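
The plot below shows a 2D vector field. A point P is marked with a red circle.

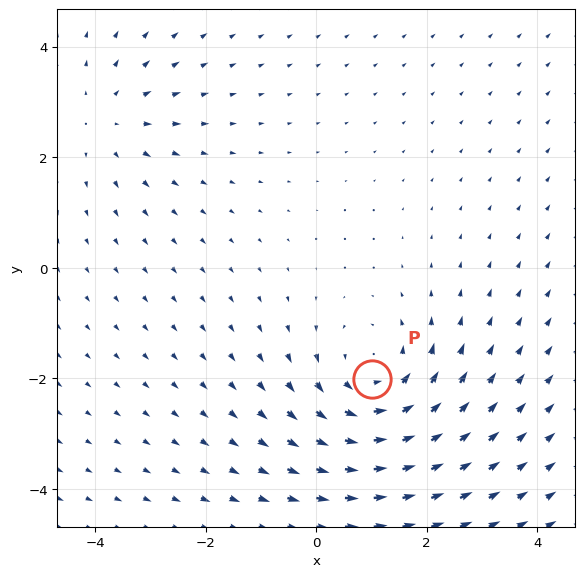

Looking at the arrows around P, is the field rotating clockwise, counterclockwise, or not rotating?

counterclockwise

Near P at (1.0, -2.0) the arrows circulate counterclockwise. The curl (z-component) there is about +4; positive curl means counterclockwise rotation.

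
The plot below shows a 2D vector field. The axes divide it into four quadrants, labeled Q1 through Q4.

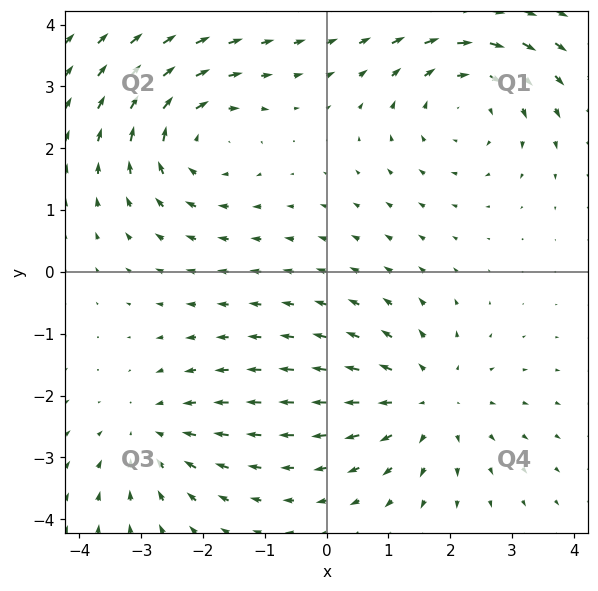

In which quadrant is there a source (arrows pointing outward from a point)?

The source sits at approximately (1.6, -2.1), which lies in quadrant Q4. The divergence there is about +4, positive as expected for a source.

Q4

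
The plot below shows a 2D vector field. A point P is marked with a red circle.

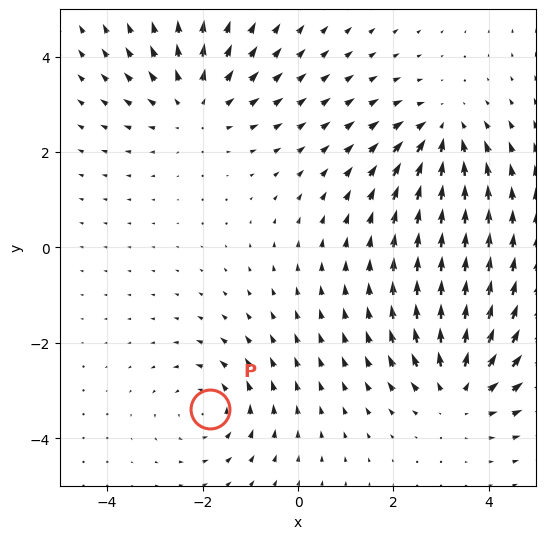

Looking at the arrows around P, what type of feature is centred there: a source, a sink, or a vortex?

vortex

At P (-1.8, -3.4) the arrows circulate counterclockwise. Divergence ≈0, curl about +4 — near-zero divergence with nonzero curl is a vortex.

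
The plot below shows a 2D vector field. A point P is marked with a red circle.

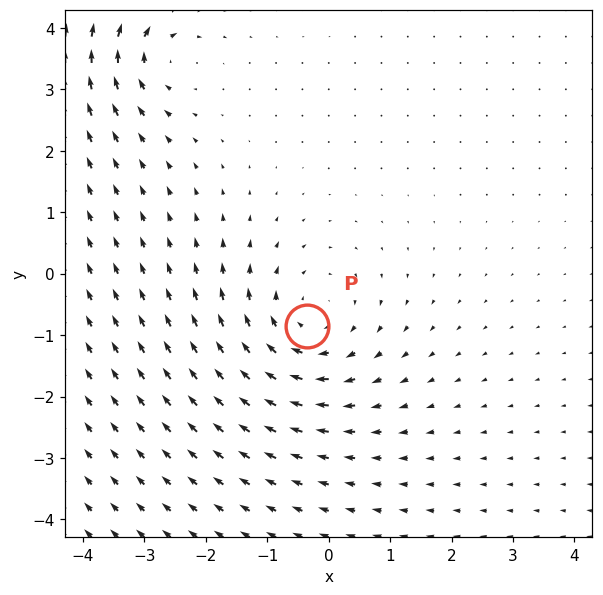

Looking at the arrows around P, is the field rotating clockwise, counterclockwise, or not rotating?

Near P at (-0.4, -0.8) the arrows circulate clockwise. The curl (z-component) there is about -3; negative curl means clockwise rotation.

clockwise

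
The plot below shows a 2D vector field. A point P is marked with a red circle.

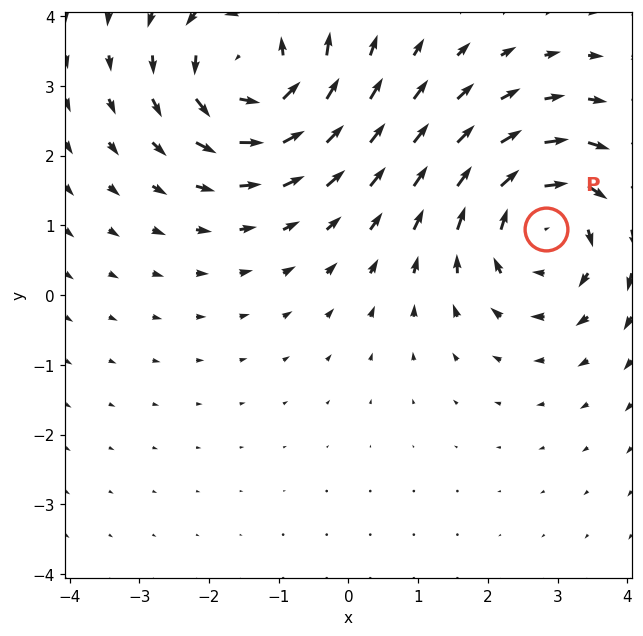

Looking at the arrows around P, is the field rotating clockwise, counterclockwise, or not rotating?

clockwise

Near P at (2.8, 0.9) the arrows circulate clockwise. The curl (z-component) there is about -3; negative curl means clockwise rotation.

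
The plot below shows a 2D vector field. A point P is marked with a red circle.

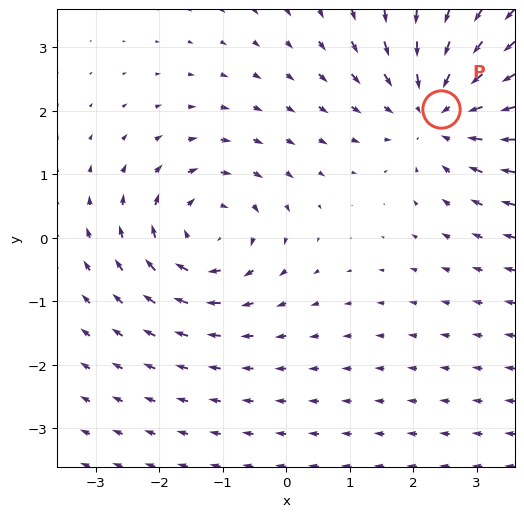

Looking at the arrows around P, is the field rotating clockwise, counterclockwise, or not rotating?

Near P at (2.4, 2.0) the arrows show no circulation. The curl there is ≈0.

not rotating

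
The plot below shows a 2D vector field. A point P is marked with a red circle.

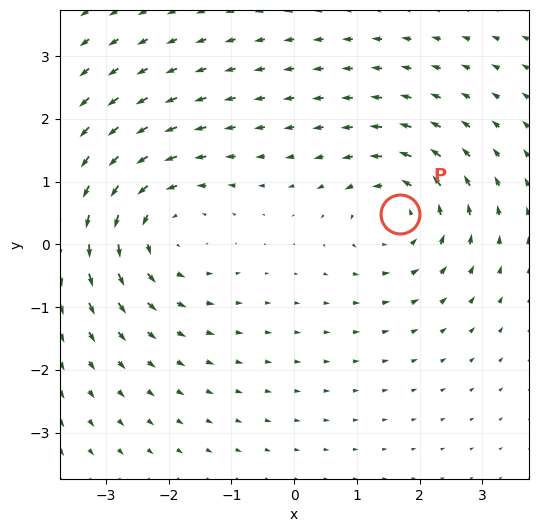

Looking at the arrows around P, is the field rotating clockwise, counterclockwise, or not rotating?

Near P at (1.7, 0.5) the arrows circulate counterclockwise. The curl (z-component) there is about +4; positive curl means counterclockwise rotation.

counterclockwise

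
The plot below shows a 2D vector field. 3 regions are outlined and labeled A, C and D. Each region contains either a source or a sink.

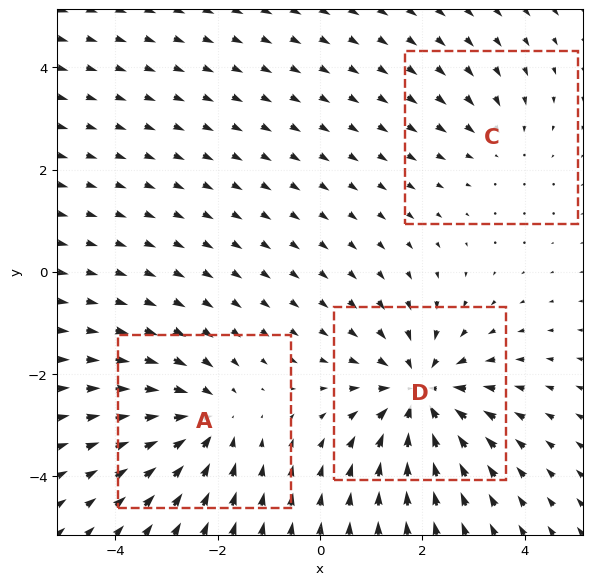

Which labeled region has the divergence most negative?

D

Divergence at each region's feature centre — A: about -3, C: about -2, D: about -5. Region D is most negative.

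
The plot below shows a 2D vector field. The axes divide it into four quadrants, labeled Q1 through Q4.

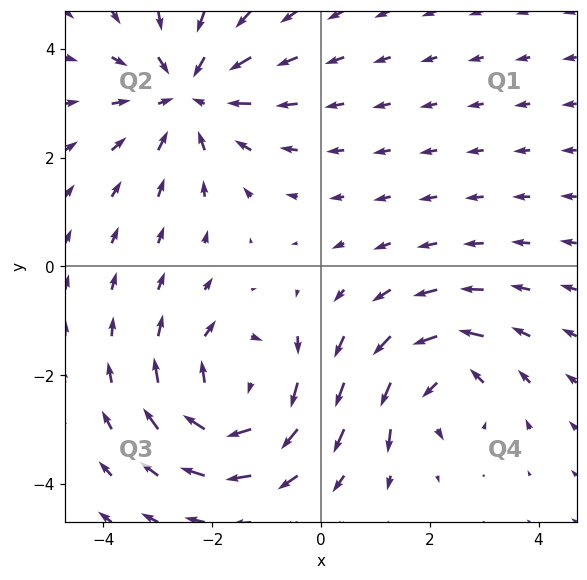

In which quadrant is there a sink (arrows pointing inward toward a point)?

The sink sits at approximately (-2.4, 3.2), which lies in quadrant Q2. The divergence there is about -3, negative as expected for a sink.

Q2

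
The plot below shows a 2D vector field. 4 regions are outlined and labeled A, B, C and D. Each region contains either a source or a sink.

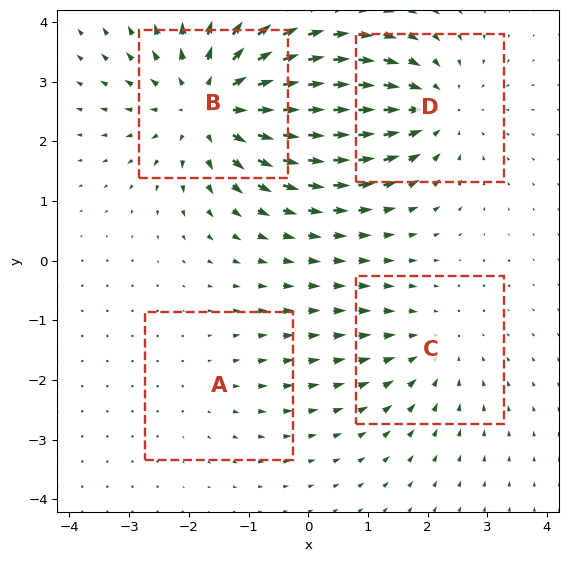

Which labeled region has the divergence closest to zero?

A

Divergence at each region's feature centre — A: about +2, B: about +6, C: about -3, D: about -4. Region A is closest to zero.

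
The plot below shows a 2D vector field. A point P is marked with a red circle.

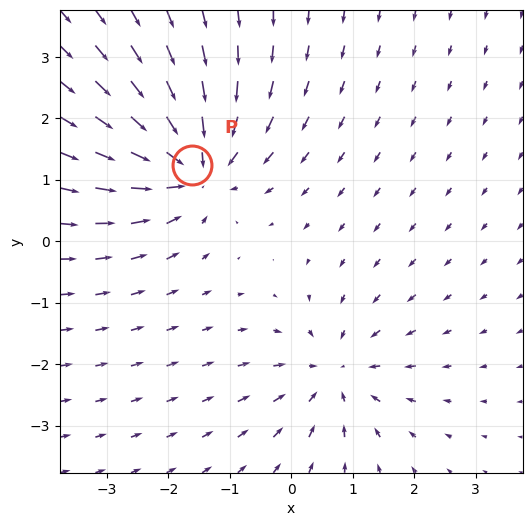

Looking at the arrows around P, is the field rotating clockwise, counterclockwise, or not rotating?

not rotating

Near P at (-1.6, 1.2) the arrows show no circulation. The curl there is ≈0.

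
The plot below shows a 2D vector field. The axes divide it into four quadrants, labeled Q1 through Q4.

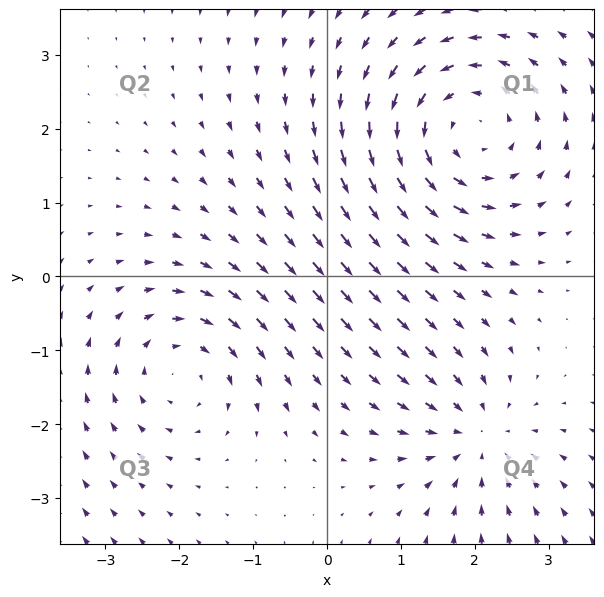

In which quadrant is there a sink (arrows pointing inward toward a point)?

The sink sits at approximately (2.0, -2.2), which lies in quadrant Q4. The divergence there is about -3, negative as expected for a sink.

Q4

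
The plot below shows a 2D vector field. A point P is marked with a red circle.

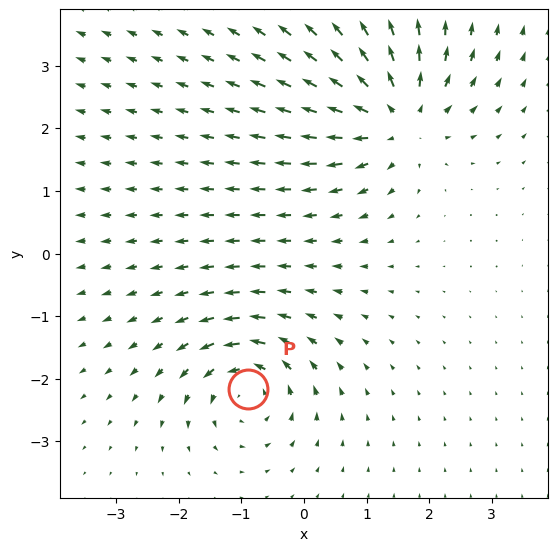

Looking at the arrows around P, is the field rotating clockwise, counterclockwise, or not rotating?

Near P at (-0.9, -2.2) the arrows circulate counterclockwise. The curl (z-component) there is about +4; positive curl means counterclockwise rotation.

counterclockwise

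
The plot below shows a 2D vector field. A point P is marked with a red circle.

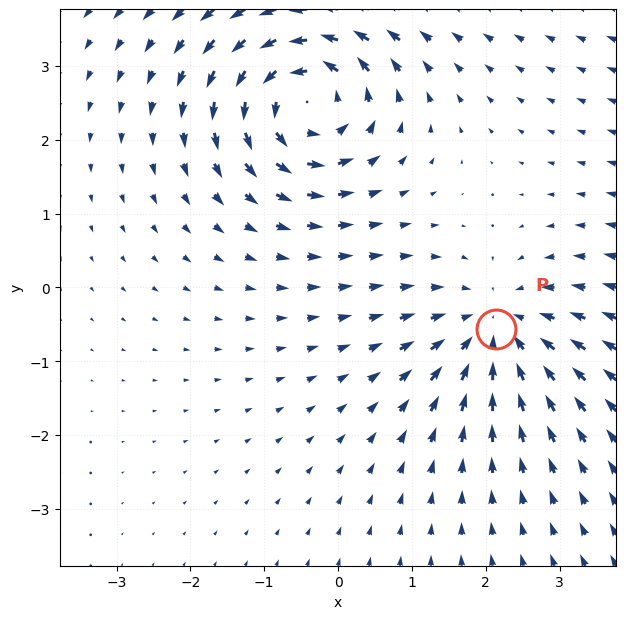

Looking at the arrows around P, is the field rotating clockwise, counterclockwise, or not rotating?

not rotating

Near P at (2.1, -0.6) the arrows show no circulation. The curl there is ≈0.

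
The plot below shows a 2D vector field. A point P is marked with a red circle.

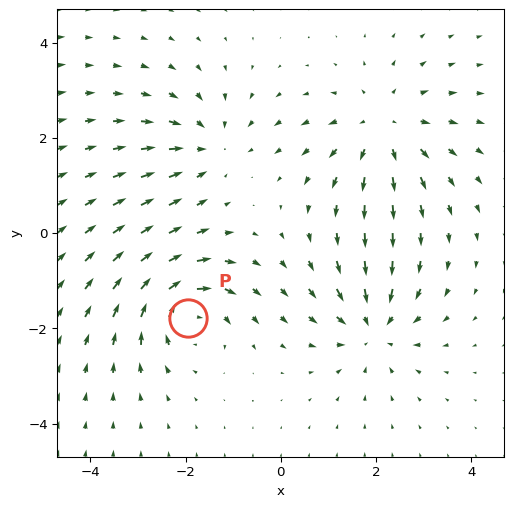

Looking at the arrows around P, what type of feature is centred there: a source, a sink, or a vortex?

vortex

At P (-2.0, -1.8) the arrows circulate clockwise. Divergence ≈0, curl about -5 — near-zero divergence with nonzero curl is a vortex.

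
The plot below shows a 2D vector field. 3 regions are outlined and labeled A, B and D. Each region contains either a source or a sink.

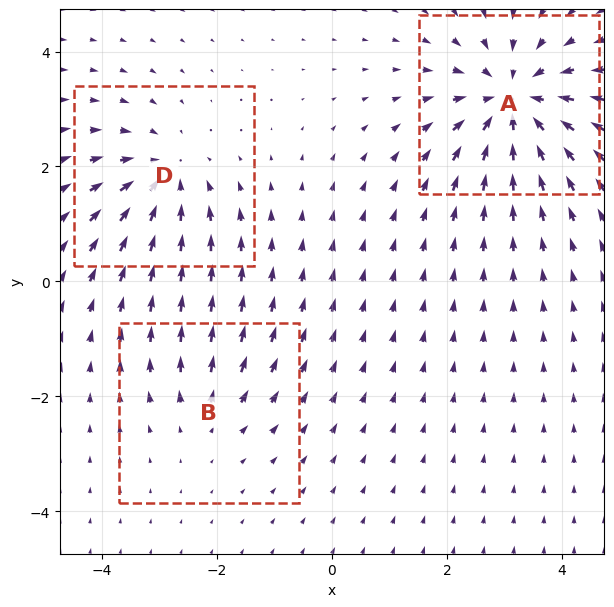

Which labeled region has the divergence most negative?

A

Divergence at each region's feature centre — A: about -5, B: about +2, D: about -3. Region A is most negative.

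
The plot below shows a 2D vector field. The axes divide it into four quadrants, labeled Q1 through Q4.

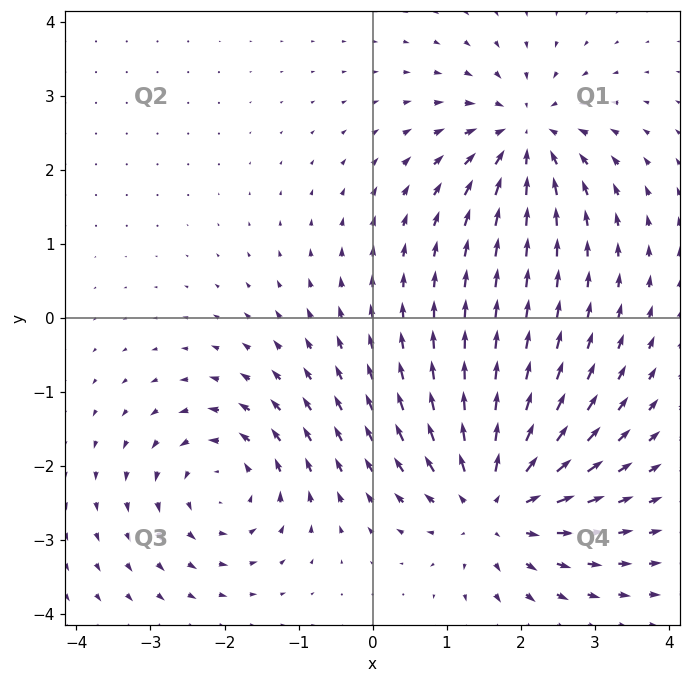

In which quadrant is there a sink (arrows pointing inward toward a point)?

The sink sits at approximately (2.1, 2.5), which lies in quadrant Q1. The divergence there is about -5, negative as expected for a sink.

Q1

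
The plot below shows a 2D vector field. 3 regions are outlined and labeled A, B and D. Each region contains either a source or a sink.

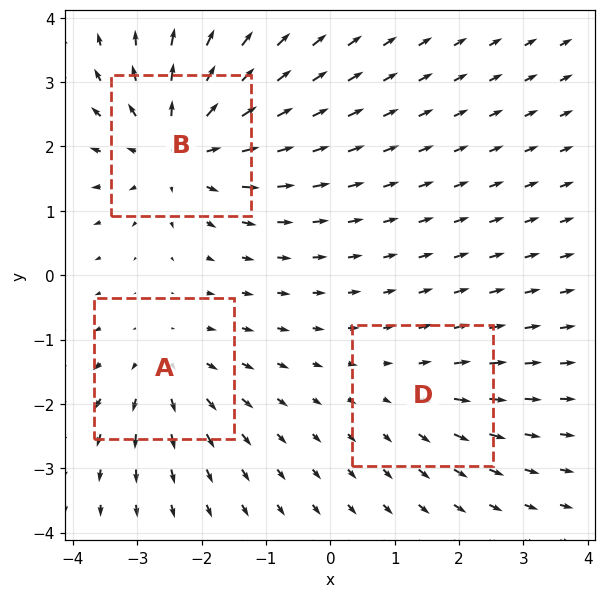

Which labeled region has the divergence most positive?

Divergence at each region's feature centre — A: about +3, B: about +5, D: about +2. Region B is most positive.

B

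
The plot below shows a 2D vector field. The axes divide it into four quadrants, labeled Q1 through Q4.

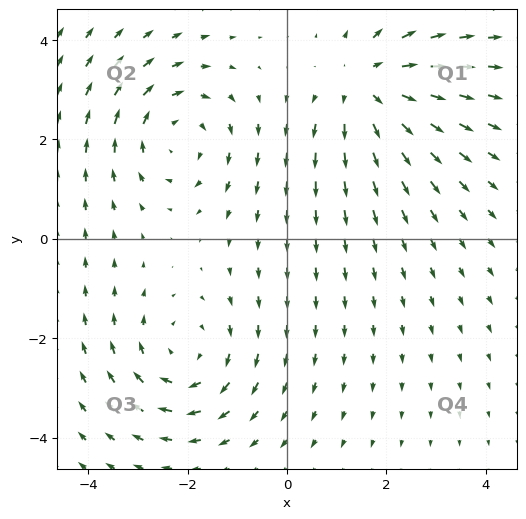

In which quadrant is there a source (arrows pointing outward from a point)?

Q1

The source sits at approximately (1.6, 3.1), which lies in quadrant Q1. The divergence there is about +4, positive as expected for a source.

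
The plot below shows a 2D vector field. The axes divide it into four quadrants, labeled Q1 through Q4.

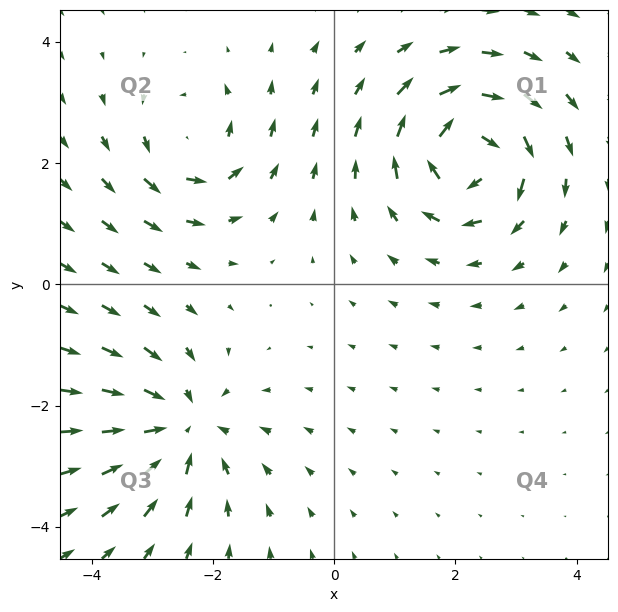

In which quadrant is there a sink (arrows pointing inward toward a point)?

Q3

The sink sits at approximately (-2.5, -2.4), which lies in quadrant Q3. The divergence there is about -4, negative as expected for a sink.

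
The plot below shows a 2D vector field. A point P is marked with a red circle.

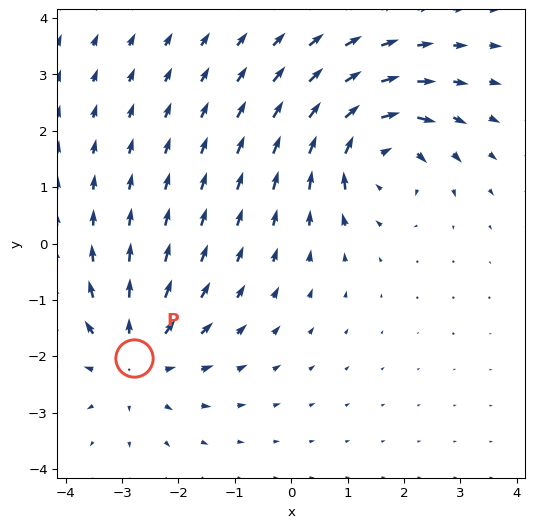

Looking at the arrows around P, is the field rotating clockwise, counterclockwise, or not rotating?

Near P at (-2.8, -2.0) the arrows show no circulation. The curl there is ≈0.

not rotating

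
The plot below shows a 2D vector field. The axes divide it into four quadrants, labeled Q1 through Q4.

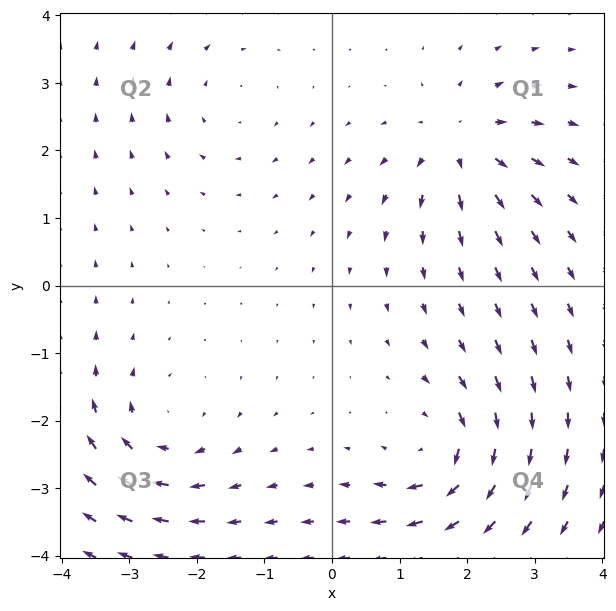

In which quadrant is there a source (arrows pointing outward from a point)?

The source sits at approximately (1.9, 2.1), which lies in quadrant Q1. The divergence there is about +6, positive as expected for a source.

Q1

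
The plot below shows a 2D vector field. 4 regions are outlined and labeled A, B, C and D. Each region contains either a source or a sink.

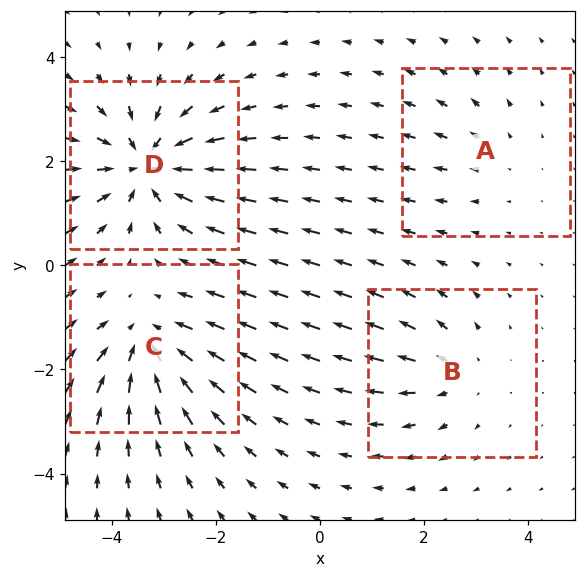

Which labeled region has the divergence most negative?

D

Divergence at each region's feature centre — A: about +2, B: about +3, C: about -5, D: about -6. Region D is most negative.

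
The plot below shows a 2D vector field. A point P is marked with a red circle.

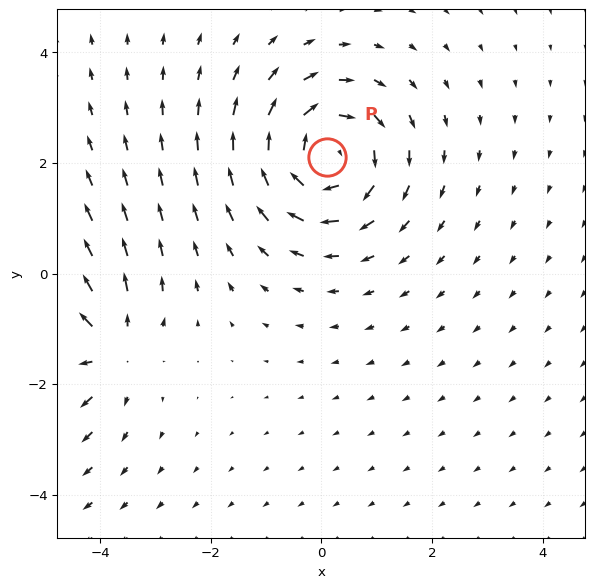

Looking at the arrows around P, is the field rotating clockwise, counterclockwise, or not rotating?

clockwise

Near P at (0.1, 2.1) the arrows circulate clockwise. The curl (z-component) there is about -4; negative curl means clockwise rotation.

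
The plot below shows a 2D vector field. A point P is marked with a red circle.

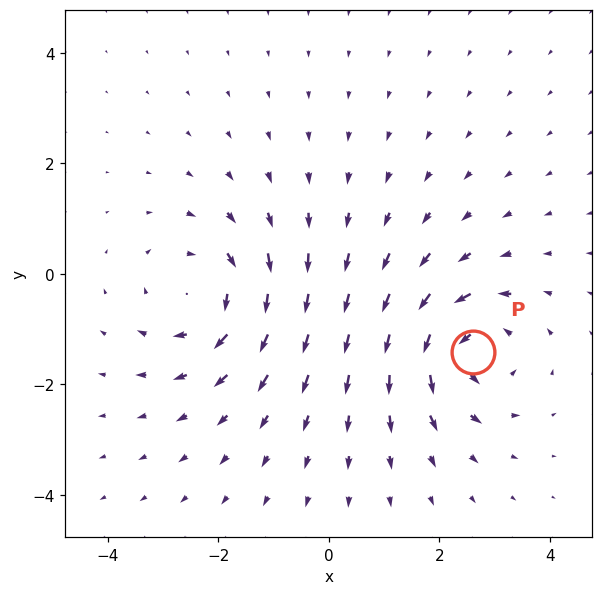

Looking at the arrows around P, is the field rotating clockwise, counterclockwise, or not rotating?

Near P at (2.6, -1.4) the arrows circulate counterclockwise. The curl (z-component) there is about +5; positive curl means counterclockwise rotation.

counterclockwise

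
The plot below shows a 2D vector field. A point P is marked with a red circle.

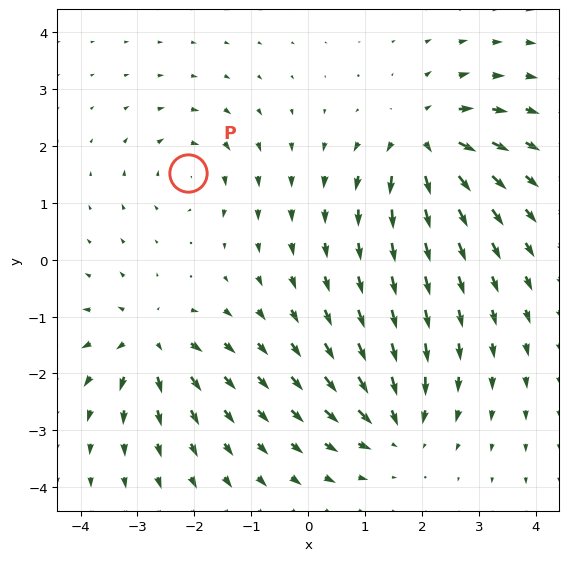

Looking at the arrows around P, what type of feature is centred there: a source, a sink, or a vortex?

At P (-2.1, 1.5) the arrows circulate clockwise. Divergence ≈0, curl about -4 — near-zero divergence with nonzero curl is a vortex.

vortex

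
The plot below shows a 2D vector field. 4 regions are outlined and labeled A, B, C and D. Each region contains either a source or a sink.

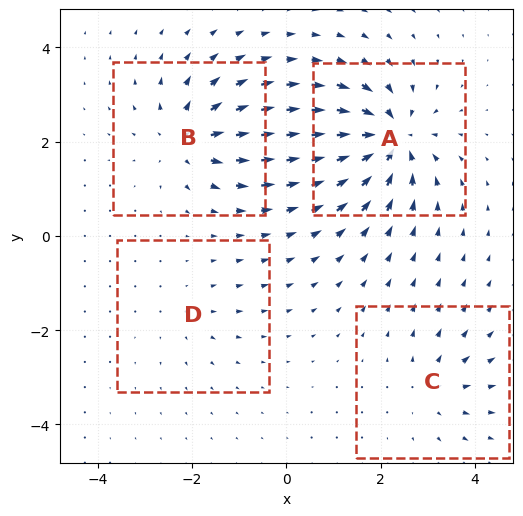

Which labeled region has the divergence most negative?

Divergence at each region's feature centre — A: about -9, B: about +6, C: about +4, D: about +2. Region A is most negative.

A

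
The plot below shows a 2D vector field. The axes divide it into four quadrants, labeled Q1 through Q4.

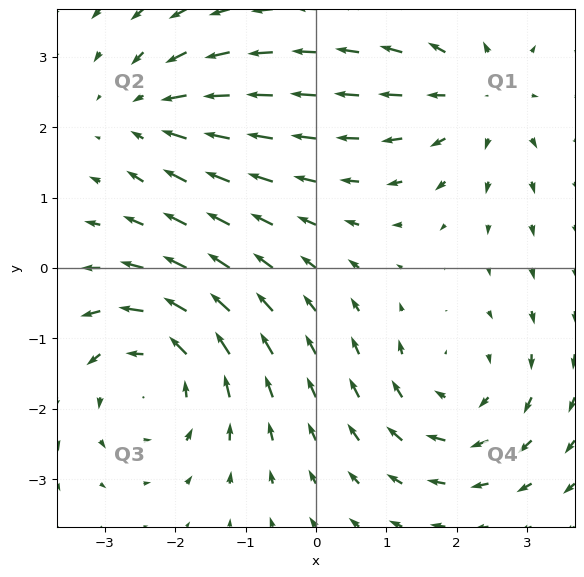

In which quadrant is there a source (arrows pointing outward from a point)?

The source sits at approximately (2.4, 2.5), which lies in quadrant Q1. The divergence there is about +3, positive as expected for a source.

Q1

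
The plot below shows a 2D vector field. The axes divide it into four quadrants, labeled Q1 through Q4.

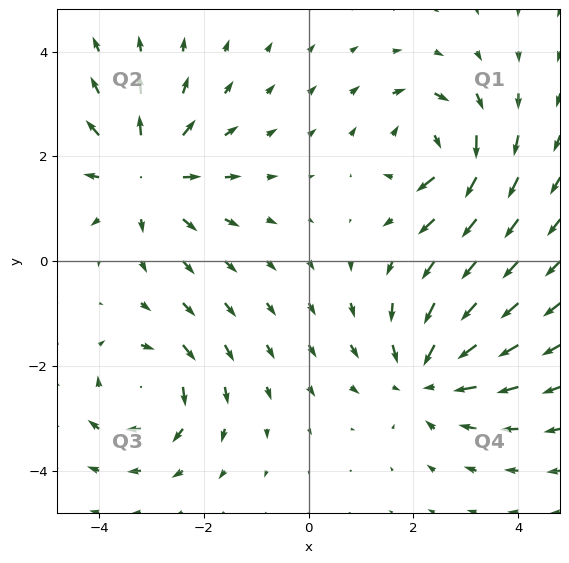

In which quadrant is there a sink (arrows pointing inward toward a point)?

The sink sits at approximately (2.3, -2.2), which lies in quadrant Q4. The divergence there is about -4, negative as expected for a sink.

Q4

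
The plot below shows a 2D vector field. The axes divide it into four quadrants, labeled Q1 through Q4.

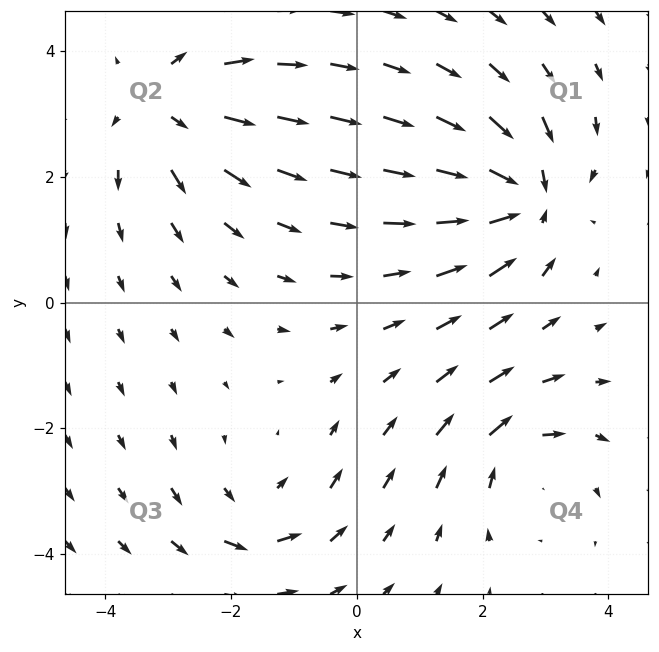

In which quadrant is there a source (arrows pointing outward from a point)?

Q2

The source sits at approximately (-3.1, 3.1), which lies in quadrant Q2. The divergence there is about +4, positive as expected for a source.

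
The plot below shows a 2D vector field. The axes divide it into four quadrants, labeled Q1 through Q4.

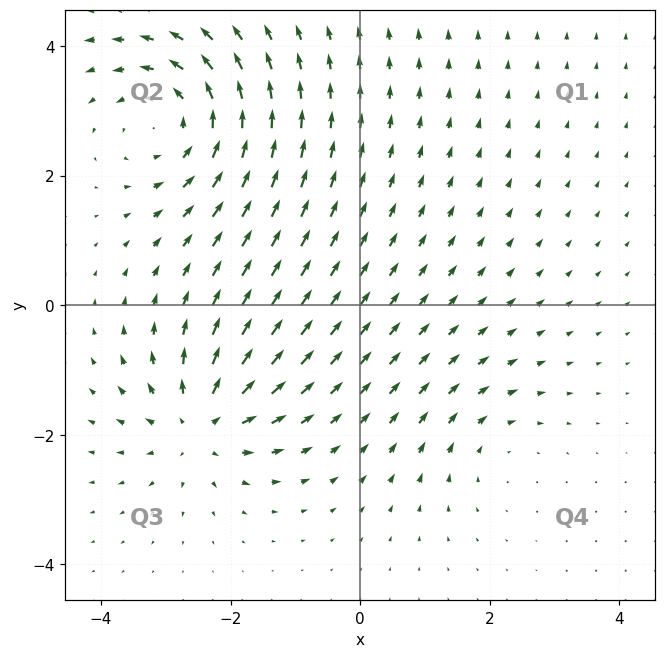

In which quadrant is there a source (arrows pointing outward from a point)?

Q3

The source sits at approximately (-2.5, -1.8), which lies in quadrant Q3. The divergence there is about +5, positive as expected for a source.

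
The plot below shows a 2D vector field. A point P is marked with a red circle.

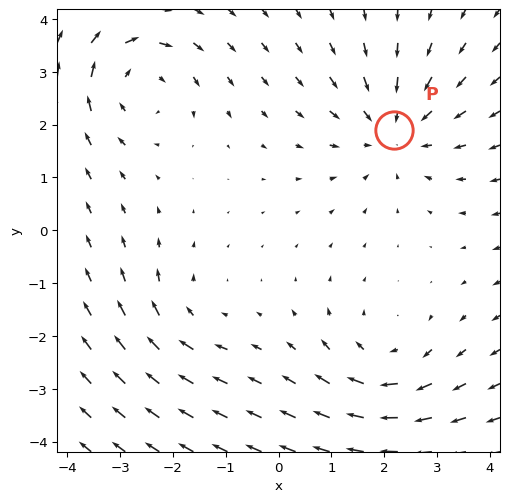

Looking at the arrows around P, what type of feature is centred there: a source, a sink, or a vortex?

sink

At P (2.2, 1.9) the arrows converge inward. Divergence about -4, curl ≈0 — negative divergence with near-zero curl is a sink.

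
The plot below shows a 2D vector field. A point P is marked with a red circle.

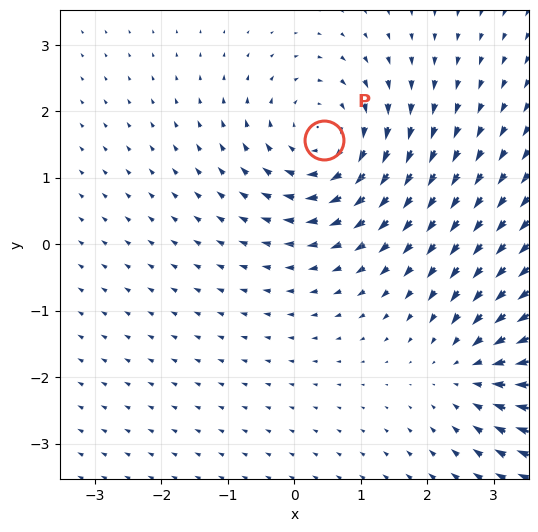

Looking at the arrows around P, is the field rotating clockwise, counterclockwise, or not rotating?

clockwise

Near P at (0.5, 1.6) the arrows circulate clockwise. The curl (z-component) there is about -3; negative curl means clockwise rotation.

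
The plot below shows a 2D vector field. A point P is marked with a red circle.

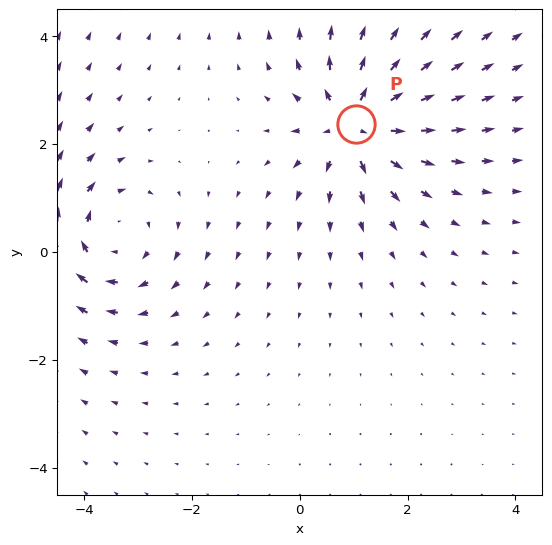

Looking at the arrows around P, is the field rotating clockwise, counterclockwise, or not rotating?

Near P at (1.0, 2.4) the arrows show no circulation. The curl there is ≈0.

not rotating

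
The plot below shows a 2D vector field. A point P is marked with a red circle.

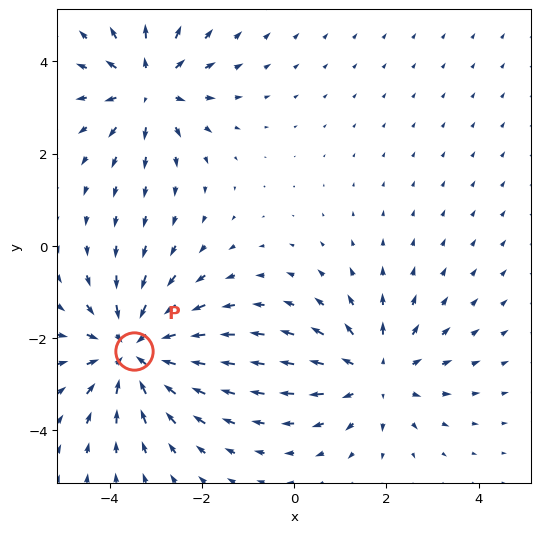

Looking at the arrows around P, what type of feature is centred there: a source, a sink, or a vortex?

At P (-3.5, -2.3) the arrows converge inward. Divergence about -4, curl ≈0 — negative divergence with near-zero curl is a sink.

sink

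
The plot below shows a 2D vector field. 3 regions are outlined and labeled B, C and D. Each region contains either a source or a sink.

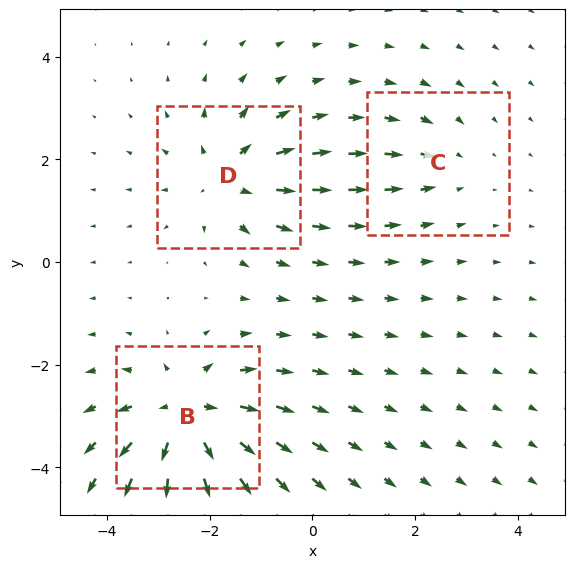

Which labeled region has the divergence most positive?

B

Divergence at each region's feature centre — B: about +6, C: about -2, D: about +4. Region B is most positive.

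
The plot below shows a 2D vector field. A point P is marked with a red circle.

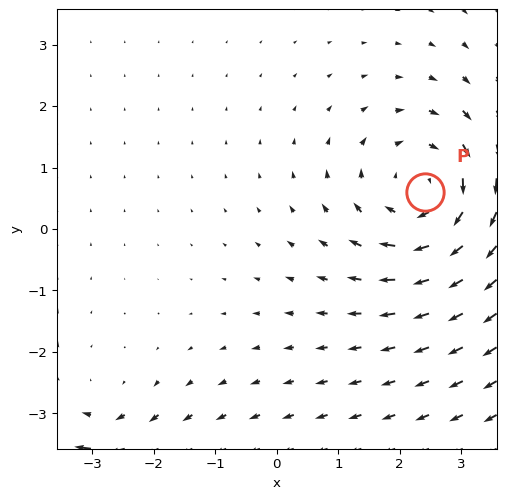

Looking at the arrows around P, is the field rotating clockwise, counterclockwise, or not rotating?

Near P at (2.4, 0.6) the arrows circulate clockwise. The curl (z-component) there is about -4; negative curl means clockwise rotation.

clockwise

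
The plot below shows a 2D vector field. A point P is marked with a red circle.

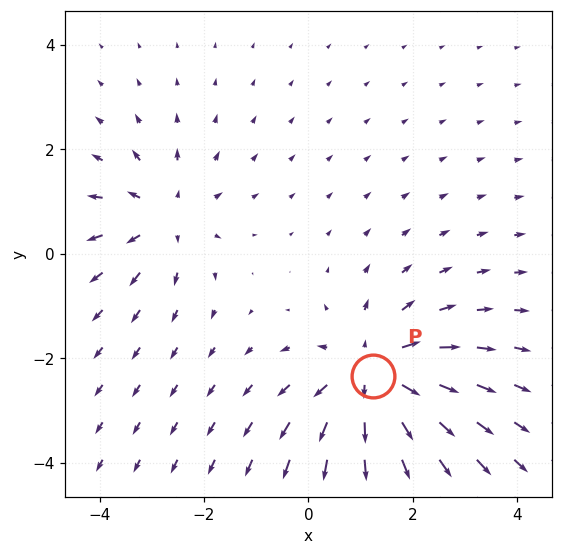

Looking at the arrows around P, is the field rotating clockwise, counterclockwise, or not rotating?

Near P at (1.2, -2.3) the arrows show no circulation. The curl there is ≈0.

not rotating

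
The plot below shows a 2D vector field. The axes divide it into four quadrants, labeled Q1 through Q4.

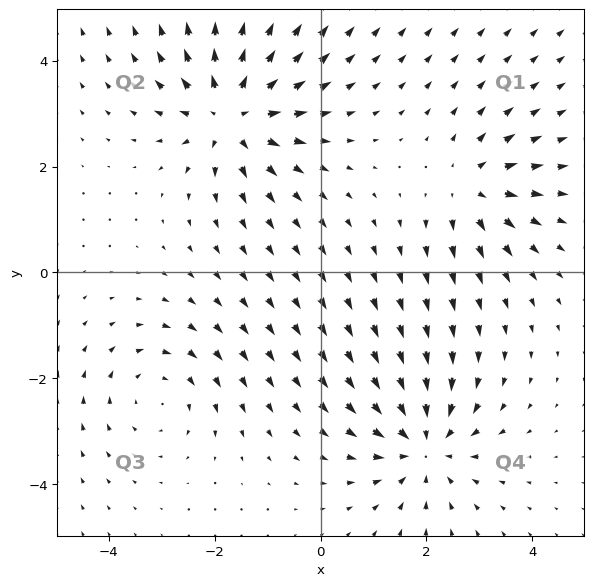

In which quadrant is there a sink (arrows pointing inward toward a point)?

Q4

The sink sits at approximately (2.0, -3.3), which lies in quadrant Q4. The divergence there is about -4, negative as expected for a sink.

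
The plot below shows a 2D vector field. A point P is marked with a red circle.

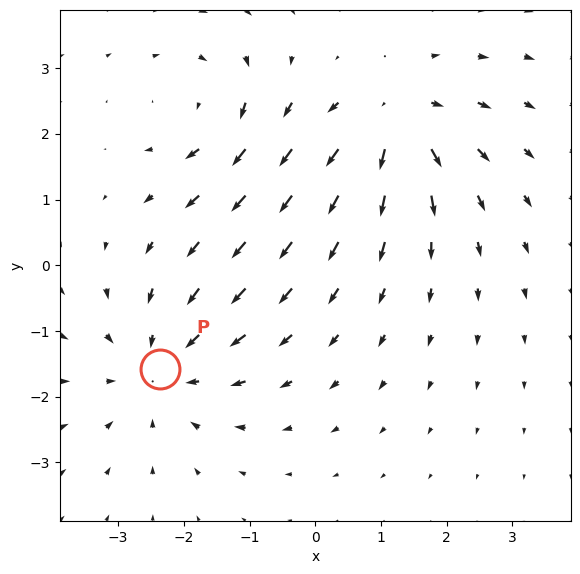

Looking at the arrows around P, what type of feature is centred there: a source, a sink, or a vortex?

sink

At P (-2.4, -1.6) the arrows converge inward. Divergence about -3, curl ≈0 — negative divergence with near-zero curl is a sink.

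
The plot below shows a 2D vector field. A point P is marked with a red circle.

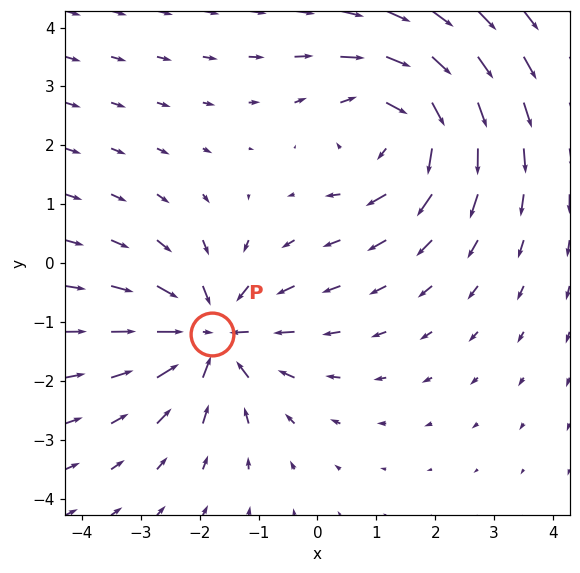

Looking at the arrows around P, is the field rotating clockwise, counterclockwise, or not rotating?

Near P at (-1.8, -1.2) the arrows show no circulation. The curl there is ≈0.

not rotating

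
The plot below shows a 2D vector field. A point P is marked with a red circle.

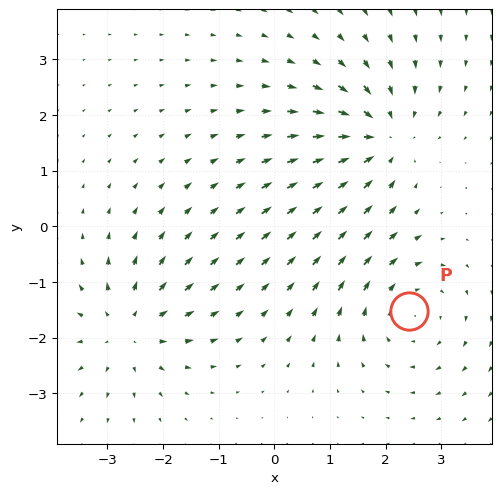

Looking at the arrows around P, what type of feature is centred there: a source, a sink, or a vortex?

vortex

At P (2.4, -1.5) the arrows circulate clockwise. Divergence ≈0, curl about -3 — near-zero divergence with nonzero curl is a vortex.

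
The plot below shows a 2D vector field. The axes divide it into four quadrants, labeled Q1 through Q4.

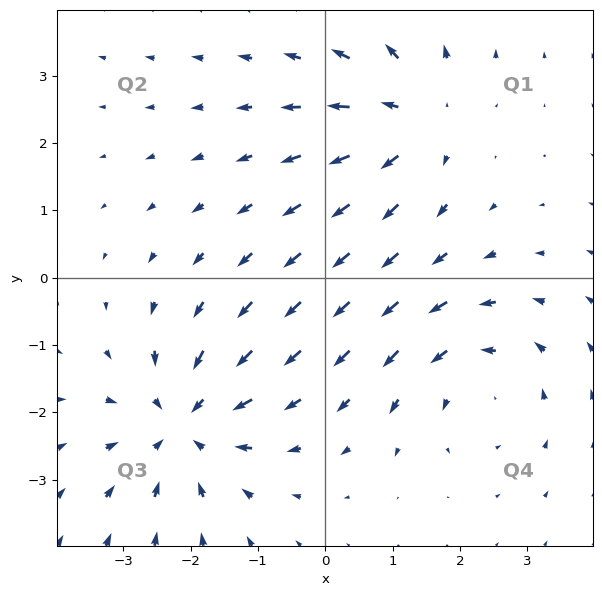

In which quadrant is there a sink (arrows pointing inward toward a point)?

Q3

The sink sits at approximately (-2.1, -2.2), which lies in quadrant Q3. The divergence there is about -5, negative as expected for a sink.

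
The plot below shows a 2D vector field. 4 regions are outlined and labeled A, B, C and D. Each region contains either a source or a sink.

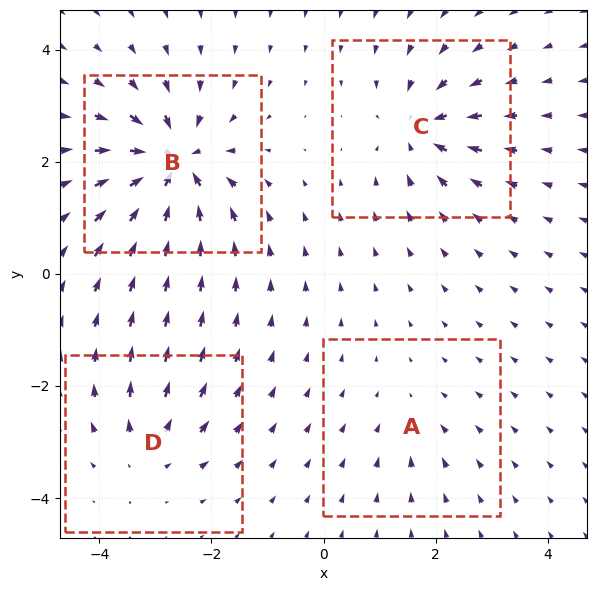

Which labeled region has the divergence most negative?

Divergence at each region's feature centre — A: about -3, B: about -9, C: about -6, D: about +4. Region B is most negative.

B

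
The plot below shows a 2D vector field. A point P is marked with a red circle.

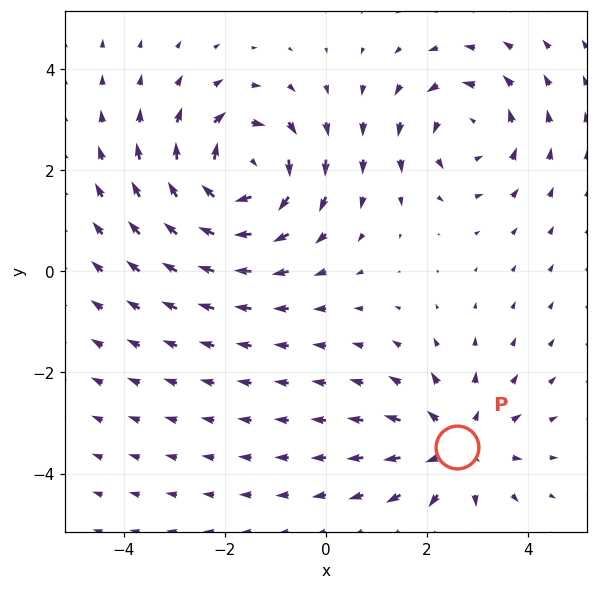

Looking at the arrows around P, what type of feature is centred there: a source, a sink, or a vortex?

source

At P (2.6, -3.5) the arrows spread outward. Divergence about +3, curl ≈0 — positive divergence with near-zero curl is a source.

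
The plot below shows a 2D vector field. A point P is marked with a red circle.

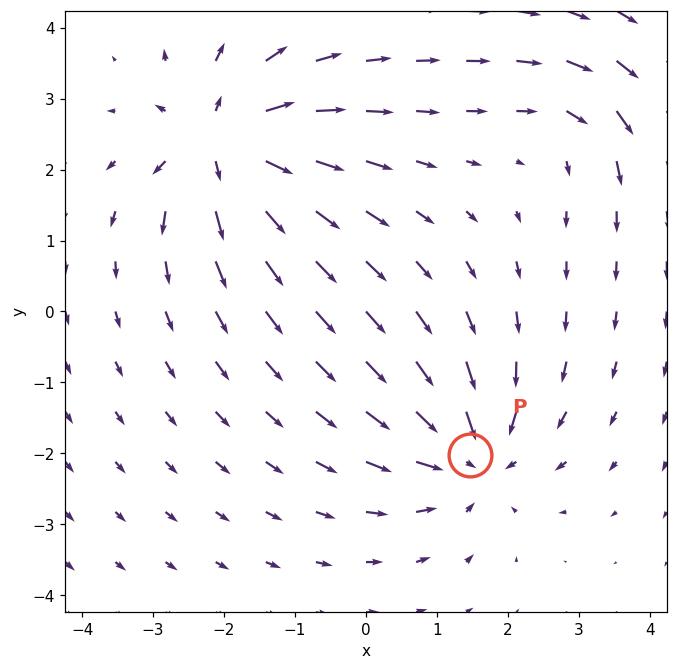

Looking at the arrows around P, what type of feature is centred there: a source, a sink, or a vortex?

sink

At P (1.5, -2.0) the arrows converge inward. Divergence about -5, curl ≈0 — negative divergence with near-zero curl is a sink.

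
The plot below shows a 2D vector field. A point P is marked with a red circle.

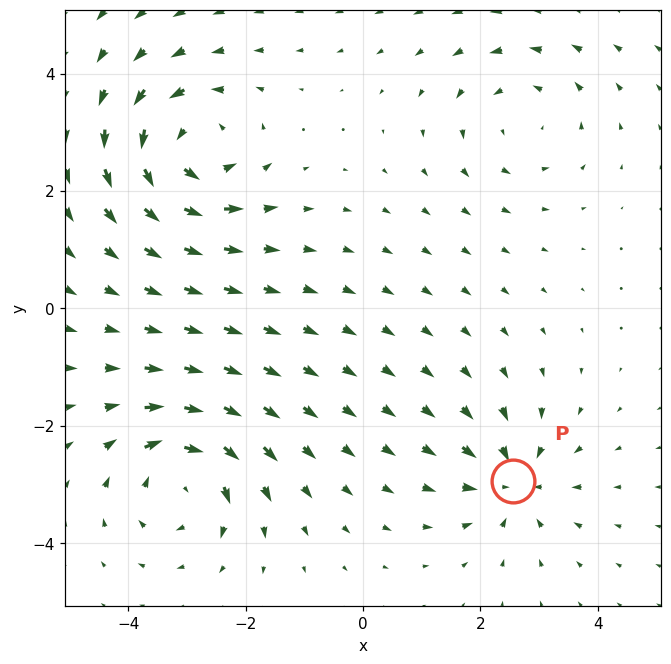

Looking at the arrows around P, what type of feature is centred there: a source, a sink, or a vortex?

sink

At P (2.6, -2.9) the arrows converge inward. Divergence about -4, curl ≈0 — negative divergence with near-zero curl is a sink.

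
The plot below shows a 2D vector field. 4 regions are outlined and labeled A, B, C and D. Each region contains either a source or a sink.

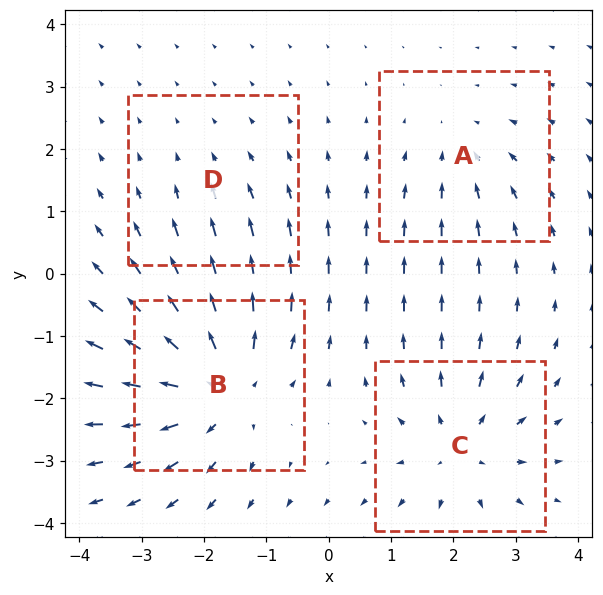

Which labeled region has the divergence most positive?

Divergence at each region's feature centre — A: about -3, B: about +7, C: about +5, D: about -2. Region B is most positive.

B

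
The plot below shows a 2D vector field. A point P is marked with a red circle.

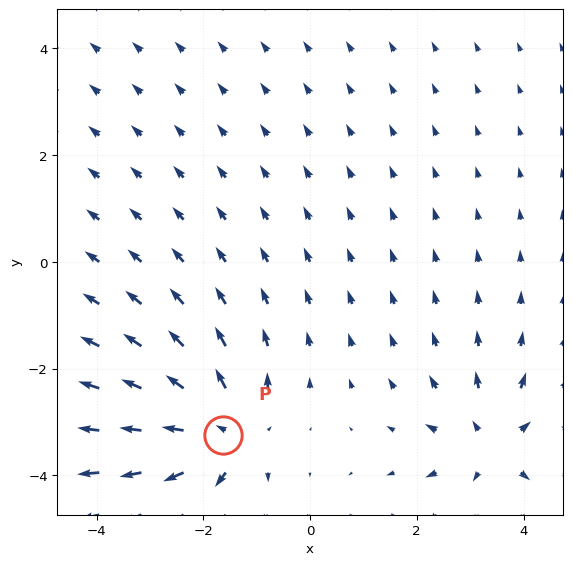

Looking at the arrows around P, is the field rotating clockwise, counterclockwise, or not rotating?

Near P at (-1.6, -3.2) the arrows show no circulation. The curl there is ≈0.

not rotating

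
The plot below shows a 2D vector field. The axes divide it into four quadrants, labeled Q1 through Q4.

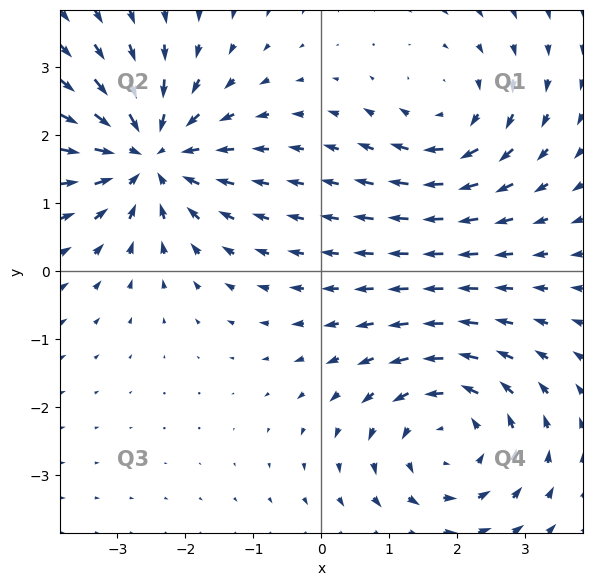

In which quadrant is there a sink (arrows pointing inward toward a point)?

The sink sits at approximately (-2.5, 1.7), which lies in quadrant Q2. The divergence there is about -5, negative as expected for a sink.

Q2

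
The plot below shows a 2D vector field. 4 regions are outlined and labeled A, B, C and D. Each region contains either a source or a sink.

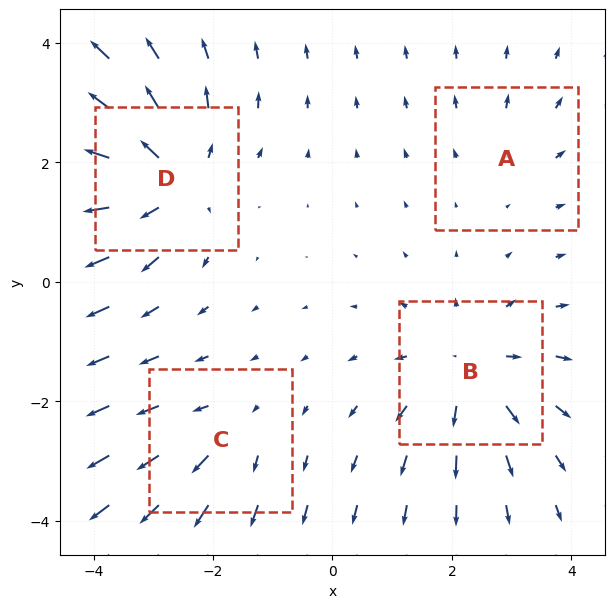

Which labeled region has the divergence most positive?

D

Divergence at each region's feature centre — A: about +2, B: about +5, C: about +3, D: about +6. Region D is most positive.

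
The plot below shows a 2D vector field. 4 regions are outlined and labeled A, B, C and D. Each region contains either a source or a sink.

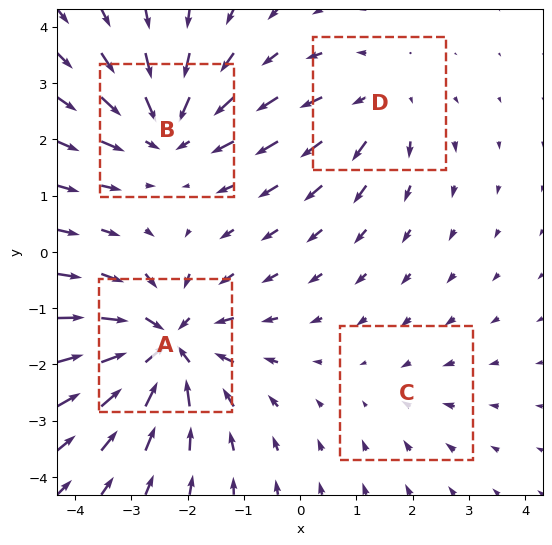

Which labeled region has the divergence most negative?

A

Divergence at each region's feature centre — A: about -7, B: about -5, C: about -2, D: about +3. Region A is most negative.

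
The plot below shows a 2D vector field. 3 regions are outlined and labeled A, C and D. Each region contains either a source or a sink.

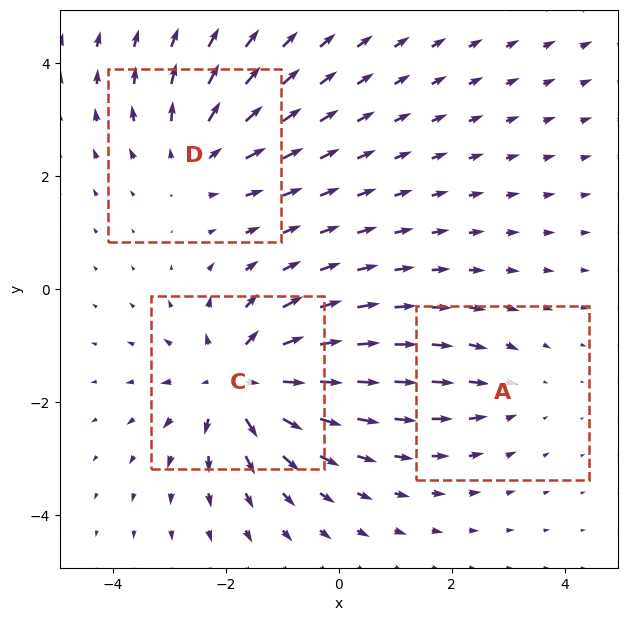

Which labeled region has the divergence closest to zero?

A

Divergence at each region's feature centre — A: about -2, C: about +5, D: about +3. Region A is closest to zero.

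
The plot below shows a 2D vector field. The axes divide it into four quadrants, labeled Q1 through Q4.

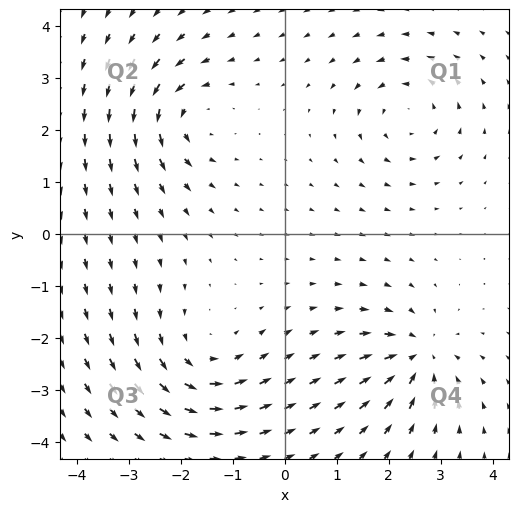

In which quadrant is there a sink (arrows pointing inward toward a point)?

The sink sits at approximately (2.6, -2.4), which lies in quadrant Q4. The divergence there is about -5, negative as expected for a sink.

Q4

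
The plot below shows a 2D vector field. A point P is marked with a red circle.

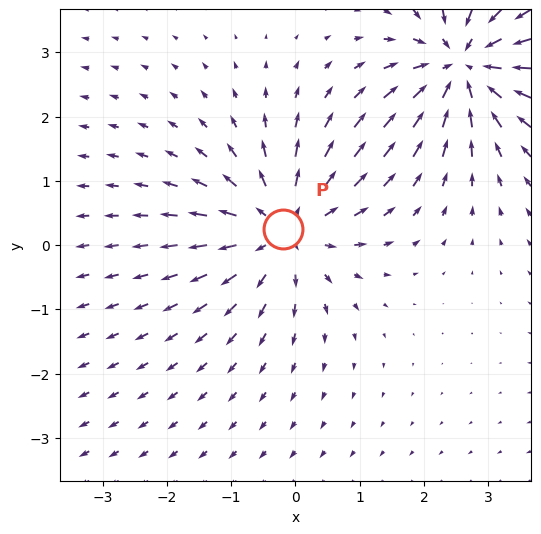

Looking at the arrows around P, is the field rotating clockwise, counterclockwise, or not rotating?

Near P at (-0.2, 0.3) the arrows show no circulation. The curl there is ≈0.

not rotating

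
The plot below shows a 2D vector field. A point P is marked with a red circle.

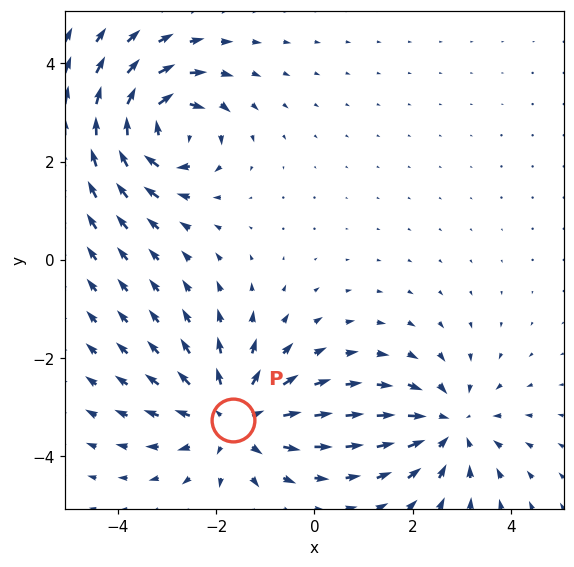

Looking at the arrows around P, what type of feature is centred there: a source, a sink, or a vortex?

At P (-1.7, -3.3) the arrows spread outward. Divergence about +3, curl ≈0 — positive divergence with near-zero curl is a source.

source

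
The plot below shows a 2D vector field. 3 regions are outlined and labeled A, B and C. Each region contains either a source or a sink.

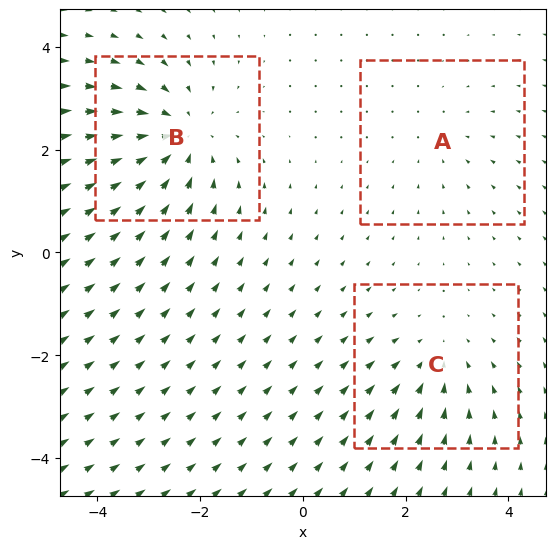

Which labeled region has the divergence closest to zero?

A

Divergence at each region's feature centre — A: about -2, B: about -4, C: about -3. Region A is closest to zero.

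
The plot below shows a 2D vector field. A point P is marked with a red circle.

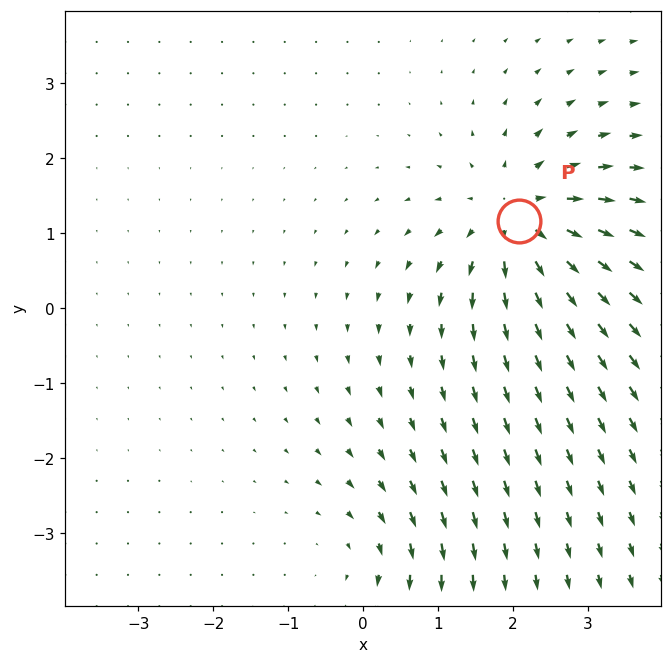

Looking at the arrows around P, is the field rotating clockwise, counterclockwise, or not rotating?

Near P at (2.1, 1.2) the arrows show no circulation. The curl there is ≈0.

not rotating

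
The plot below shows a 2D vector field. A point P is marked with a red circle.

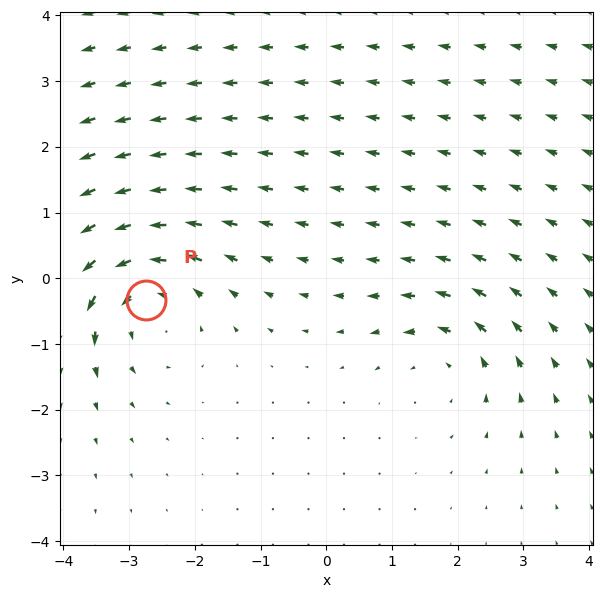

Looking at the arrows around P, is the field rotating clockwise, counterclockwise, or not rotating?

Near P at (-2.7, -0.3) the arrows circulate counterclockwise. The curl (z-component) there is about +4; positive curl means counterclockwise rotation.

counterclockwise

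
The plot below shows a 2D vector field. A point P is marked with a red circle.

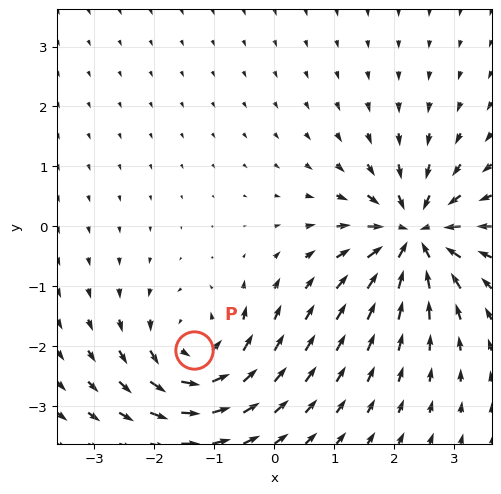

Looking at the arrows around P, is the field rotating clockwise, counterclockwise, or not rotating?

counterclockwise

Near P at (-1.3, -2.1) the arrows circulate counterclockwise. The curl (z-component) there is about +5; positive curl means counterclockwise rotation.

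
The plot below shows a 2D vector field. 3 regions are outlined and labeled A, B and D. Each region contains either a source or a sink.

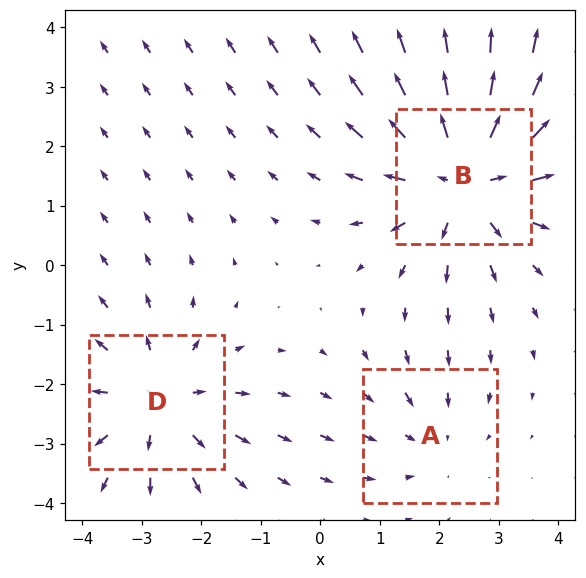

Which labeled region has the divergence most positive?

Divergence at each region's feature centre — A: about -2, B: about +4, D: about +3. Region B is most positive.

B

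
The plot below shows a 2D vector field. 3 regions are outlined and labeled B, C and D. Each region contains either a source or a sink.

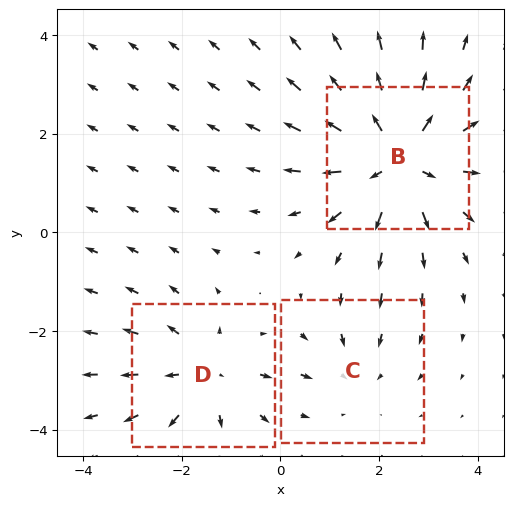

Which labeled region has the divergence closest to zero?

C

Divergence at each region's feature centre — B: about +4, C: about -2, D: about +3. Region C is closest to zero.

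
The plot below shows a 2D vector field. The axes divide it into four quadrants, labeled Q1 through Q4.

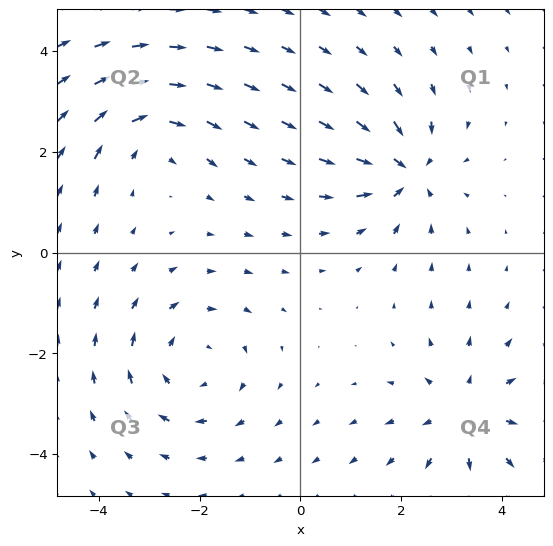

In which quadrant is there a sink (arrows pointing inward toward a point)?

Q1

The sink sits at approximately (2.1, 1.6), which lies in quadrant Q1. The divergence there is about -6, negative as expected for a sink.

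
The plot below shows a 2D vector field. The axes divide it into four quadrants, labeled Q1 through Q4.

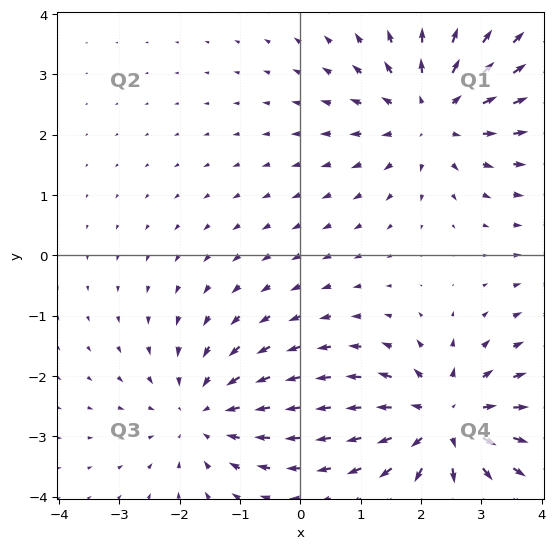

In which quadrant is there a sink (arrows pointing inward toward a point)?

The sink sits at approximately (-1.6, -2.6), which lies in quadrant Q3. The divergence there is about -4, negative as expected for a sink.

Q3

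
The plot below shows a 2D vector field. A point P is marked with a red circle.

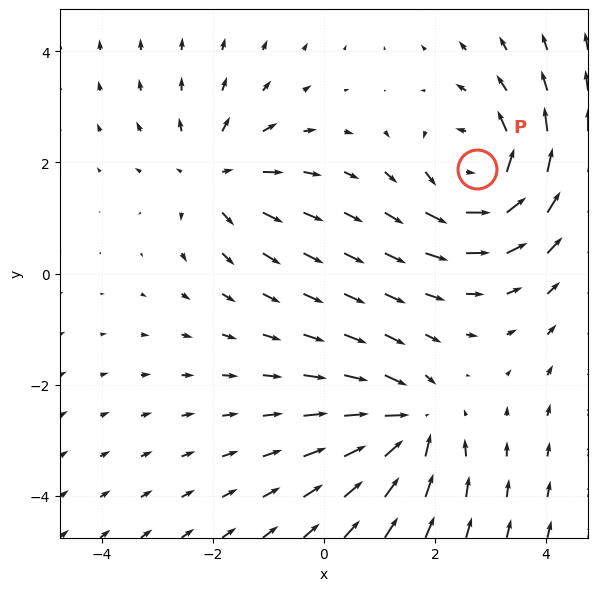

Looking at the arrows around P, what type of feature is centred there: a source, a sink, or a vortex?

At P (2.8, 1.9) the arrows circulate counterclockwise. Divergence ≈0, curl about +4 — near-zero divergence with nonzero curl is a vortex.

vortex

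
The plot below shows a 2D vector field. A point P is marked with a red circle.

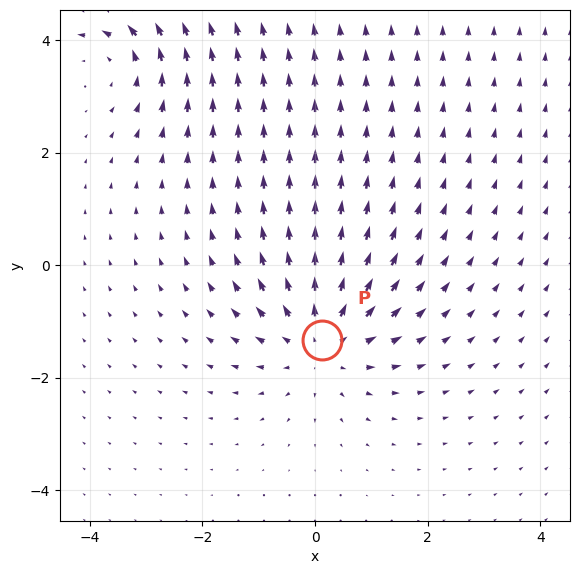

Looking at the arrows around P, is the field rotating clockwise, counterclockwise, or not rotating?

not rotating

Near P at (0.1, -1.3) the arrows show no circulation. The curl there is ≈0.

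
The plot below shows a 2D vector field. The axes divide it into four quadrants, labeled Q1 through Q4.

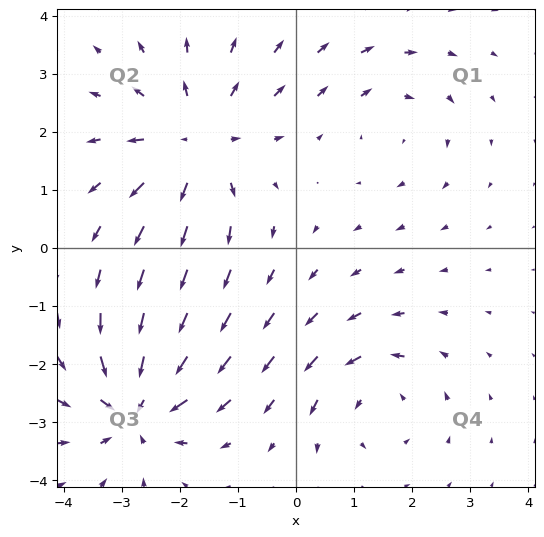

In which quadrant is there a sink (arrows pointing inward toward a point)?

Q3

The sink sits at approximately (-2.8, -2.7), which lies in quadrant Q3. The divergence there is about -5, negative as expected for a sink.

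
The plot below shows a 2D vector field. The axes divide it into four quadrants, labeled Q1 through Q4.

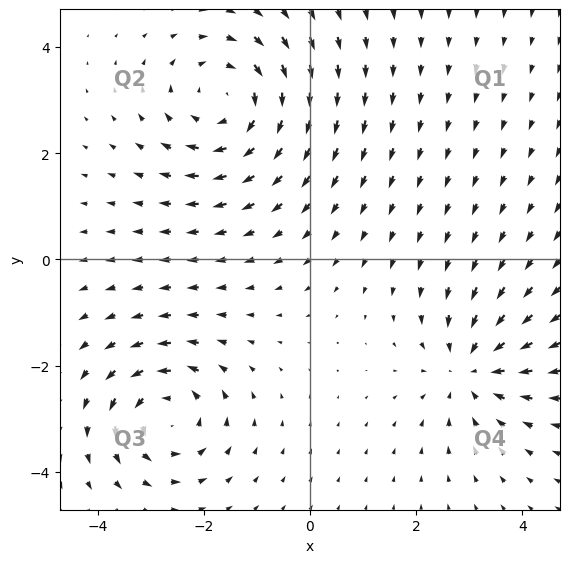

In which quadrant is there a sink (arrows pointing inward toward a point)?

Q4

The sink sits at approximately (3.0, -2.1), which lies in quadrant Q4. The divergence there is about -4, negative as expected for a sink.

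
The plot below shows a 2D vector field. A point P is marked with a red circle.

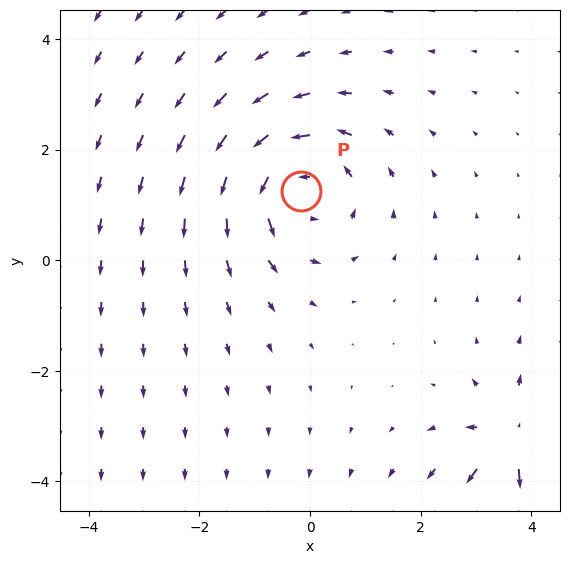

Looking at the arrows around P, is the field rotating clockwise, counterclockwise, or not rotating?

counterclockwise

Near P at (-0.2, 1.3) the arrows circulate counterclockwise. The curl (z-component) there is about +4; positive curl means counterclockwise rotation.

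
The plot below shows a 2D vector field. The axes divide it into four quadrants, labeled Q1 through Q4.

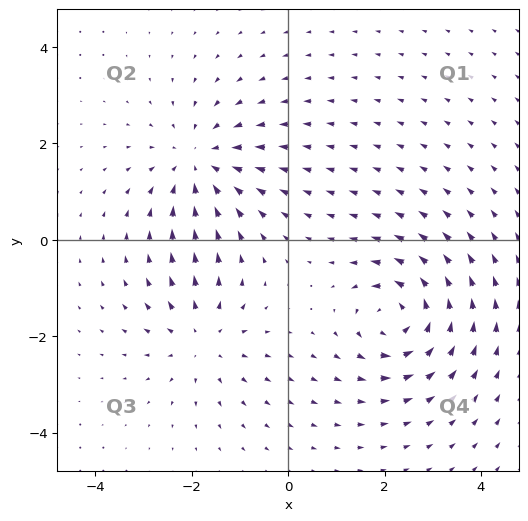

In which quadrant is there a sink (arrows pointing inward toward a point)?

Q2

The sink sits at approximately (-1.8, 1.6), which lies in quadrant Q2. The divergence there is about -4, negative as expected for a sink.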